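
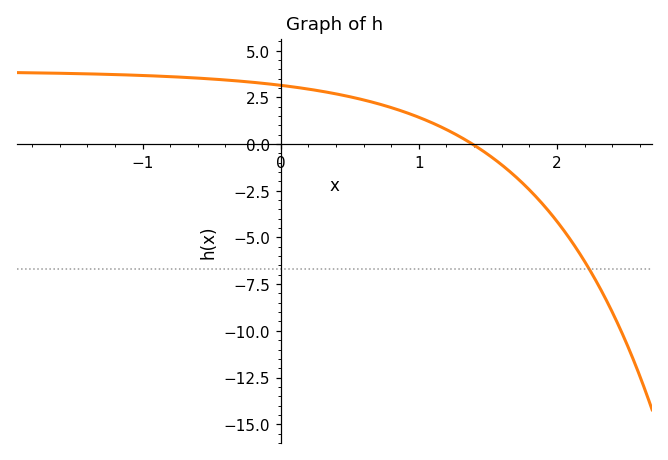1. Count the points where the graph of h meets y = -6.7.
1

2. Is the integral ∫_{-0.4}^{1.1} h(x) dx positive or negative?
positive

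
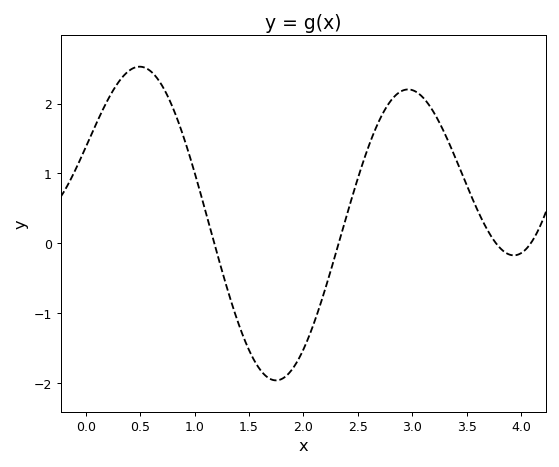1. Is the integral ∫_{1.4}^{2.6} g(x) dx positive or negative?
negative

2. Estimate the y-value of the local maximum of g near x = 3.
2.2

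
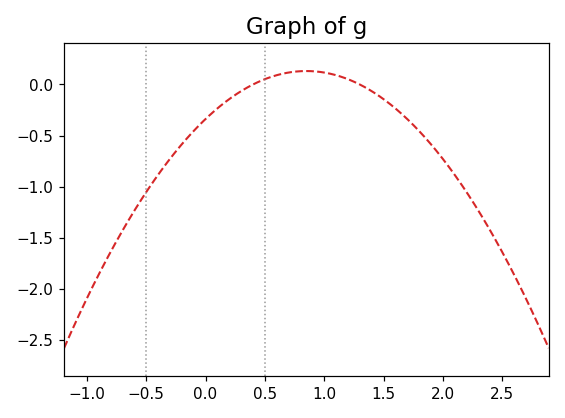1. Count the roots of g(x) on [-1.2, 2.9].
2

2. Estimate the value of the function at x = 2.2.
-1.05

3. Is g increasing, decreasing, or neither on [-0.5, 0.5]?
increasing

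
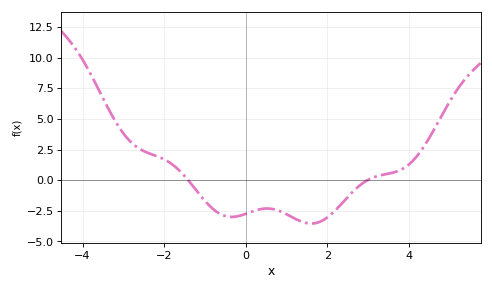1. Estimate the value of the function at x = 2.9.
-0.2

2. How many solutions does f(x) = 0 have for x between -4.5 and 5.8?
2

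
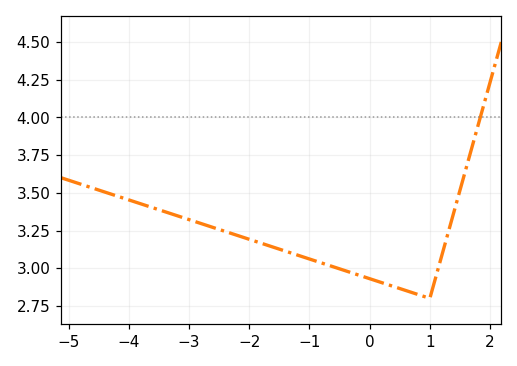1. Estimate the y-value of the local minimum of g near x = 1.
2.8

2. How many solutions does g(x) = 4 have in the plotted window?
1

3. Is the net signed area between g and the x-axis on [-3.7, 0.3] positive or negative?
positive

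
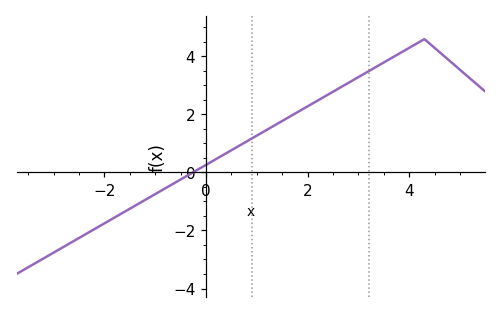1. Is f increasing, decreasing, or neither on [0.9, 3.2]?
increasing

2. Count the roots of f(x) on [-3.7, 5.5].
1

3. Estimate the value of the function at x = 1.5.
1.8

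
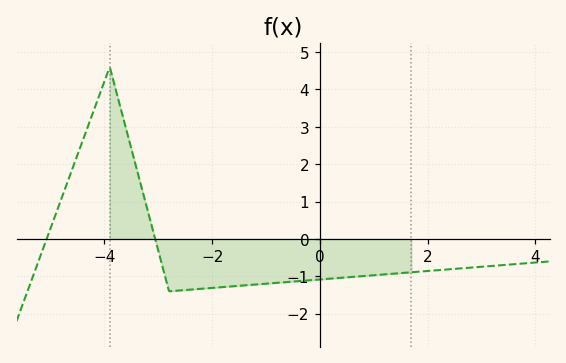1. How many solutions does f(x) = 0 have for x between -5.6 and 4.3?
2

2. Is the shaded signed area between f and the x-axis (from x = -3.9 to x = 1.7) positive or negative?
negative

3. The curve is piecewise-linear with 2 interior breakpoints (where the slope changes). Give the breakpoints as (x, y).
(-3.9, 4.6); (-2.8, -1.4)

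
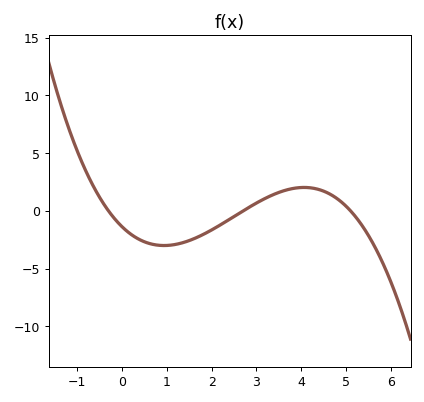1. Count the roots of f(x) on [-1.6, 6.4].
3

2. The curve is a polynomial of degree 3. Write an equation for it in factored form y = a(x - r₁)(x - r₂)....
y = -0.33(x + 0.3)(x - 2.7)(x - 5.1)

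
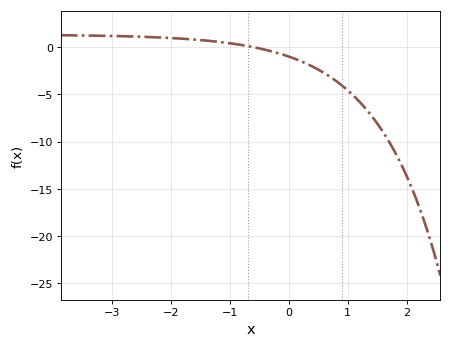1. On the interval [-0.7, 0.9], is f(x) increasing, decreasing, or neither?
decreasing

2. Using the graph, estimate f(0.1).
-1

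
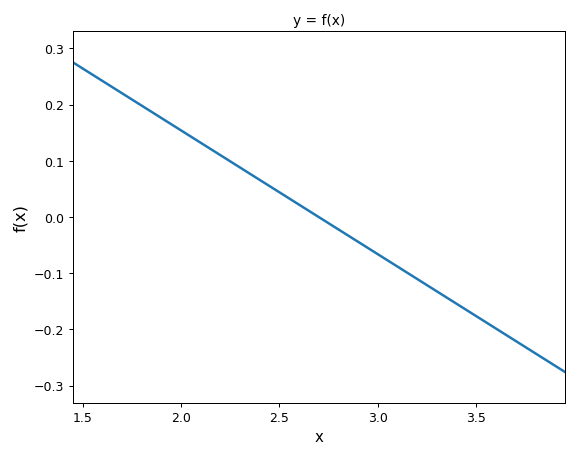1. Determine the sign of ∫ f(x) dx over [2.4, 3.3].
negative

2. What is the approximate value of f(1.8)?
0.198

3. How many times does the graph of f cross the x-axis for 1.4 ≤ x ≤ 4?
1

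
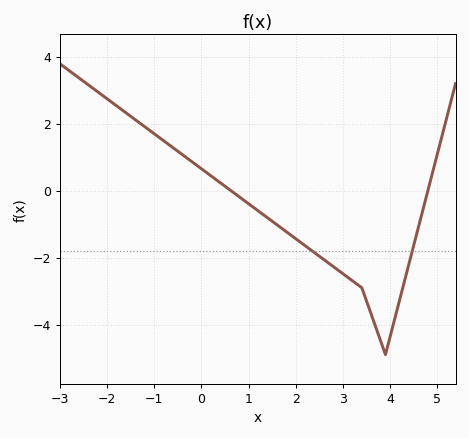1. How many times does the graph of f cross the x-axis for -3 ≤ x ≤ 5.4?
2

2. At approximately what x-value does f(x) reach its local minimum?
3.8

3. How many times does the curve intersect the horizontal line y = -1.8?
2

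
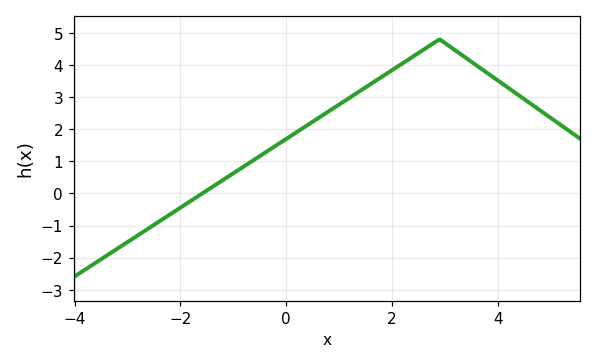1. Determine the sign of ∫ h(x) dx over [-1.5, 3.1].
positive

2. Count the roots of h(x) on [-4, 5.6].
1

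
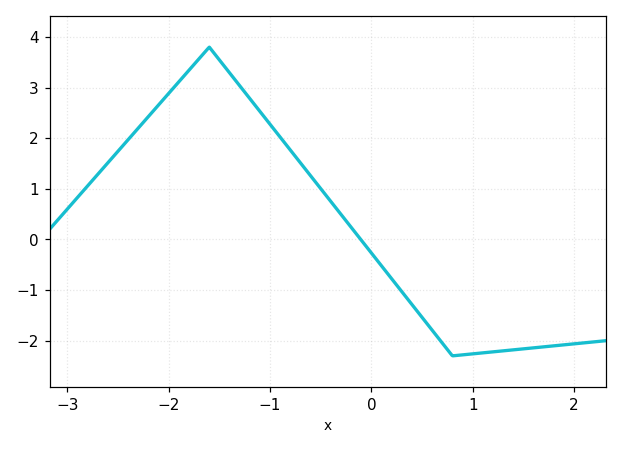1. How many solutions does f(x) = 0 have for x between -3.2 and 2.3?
1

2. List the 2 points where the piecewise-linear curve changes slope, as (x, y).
(-1.6, 3.8); (0.8, -2.3)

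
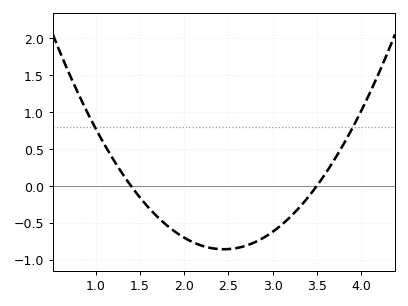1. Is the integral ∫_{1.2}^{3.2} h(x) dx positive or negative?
negative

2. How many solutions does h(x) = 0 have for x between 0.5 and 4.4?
2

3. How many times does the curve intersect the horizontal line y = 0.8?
2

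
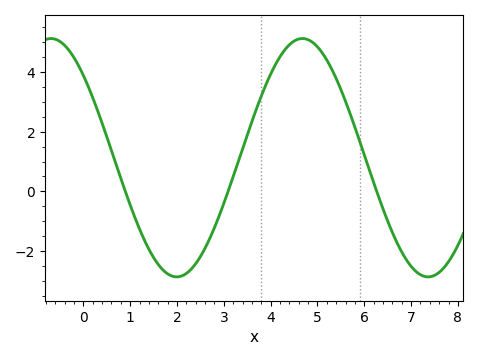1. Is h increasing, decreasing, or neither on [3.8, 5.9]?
neither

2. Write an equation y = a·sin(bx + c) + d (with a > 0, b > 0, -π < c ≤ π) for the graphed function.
y = 4sin(1.2x + 2.4) + 1.13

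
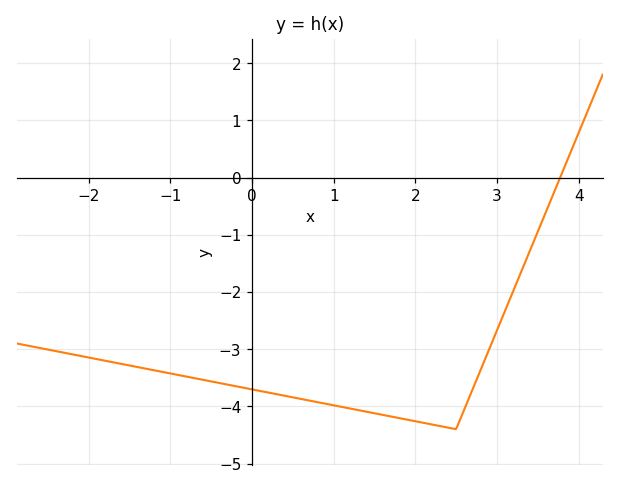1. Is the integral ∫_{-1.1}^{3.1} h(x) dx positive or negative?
negative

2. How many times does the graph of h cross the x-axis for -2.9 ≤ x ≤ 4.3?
1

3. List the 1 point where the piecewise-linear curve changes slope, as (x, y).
(2.5, -4.4)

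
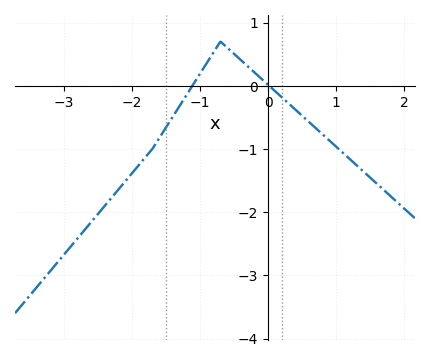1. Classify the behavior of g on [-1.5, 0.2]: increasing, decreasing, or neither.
neither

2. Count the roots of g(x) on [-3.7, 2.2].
2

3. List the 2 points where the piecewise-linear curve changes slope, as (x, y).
(-1.7, -1); (-0.7, 0.7)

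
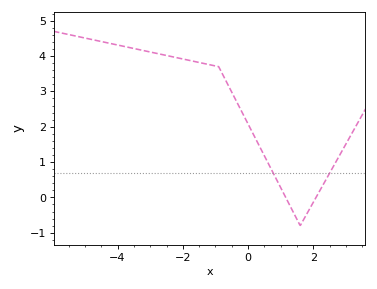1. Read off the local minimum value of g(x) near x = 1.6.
-0.8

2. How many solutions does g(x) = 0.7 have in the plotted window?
2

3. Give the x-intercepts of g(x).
1.2, 2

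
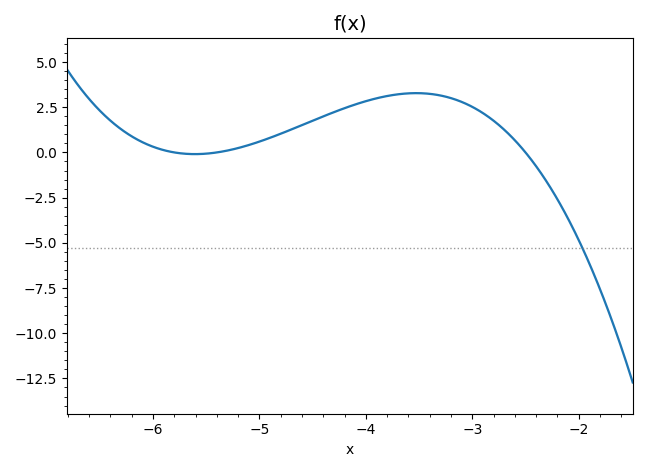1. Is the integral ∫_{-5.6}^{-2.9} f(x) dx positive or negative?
positive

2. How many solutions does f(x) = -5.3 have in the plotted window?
1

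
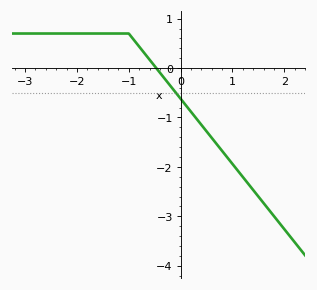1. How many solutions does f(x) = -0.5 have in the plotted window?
1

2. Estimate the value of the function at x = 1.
-1.9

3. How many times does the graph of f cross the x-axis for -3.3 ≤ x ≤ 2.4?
1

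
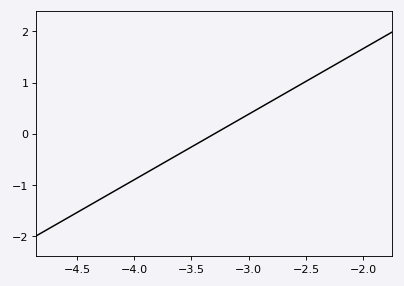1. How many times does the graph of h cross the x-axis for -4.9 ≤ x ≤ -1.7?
1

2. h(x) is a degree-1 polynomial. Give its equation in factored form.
y = 1.28(x + 3.3)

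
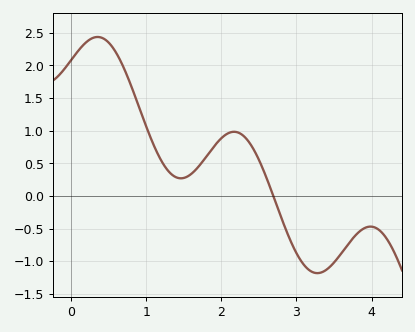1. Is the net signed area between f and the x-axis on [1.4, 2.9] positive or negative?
positive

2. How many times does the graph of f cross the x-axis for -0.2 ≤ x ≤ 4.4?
1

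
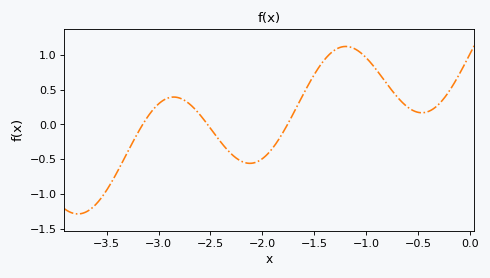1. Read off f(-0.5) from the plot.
0.176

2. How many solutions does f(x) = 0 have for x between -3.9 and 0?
3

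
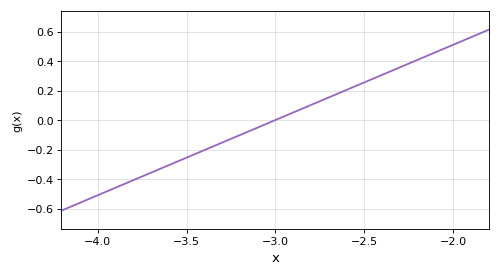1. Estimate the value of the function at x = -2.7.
0.16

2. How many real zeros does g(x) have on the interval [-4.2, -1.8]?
1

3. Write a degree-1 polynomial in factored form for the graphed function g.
y = 0.51(x + 3)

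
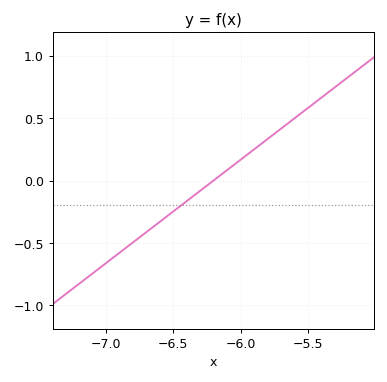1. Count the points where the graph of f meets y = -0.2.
1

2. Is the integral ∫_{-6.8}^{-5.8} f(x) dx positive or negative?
negative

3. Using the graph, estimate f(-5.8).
0.35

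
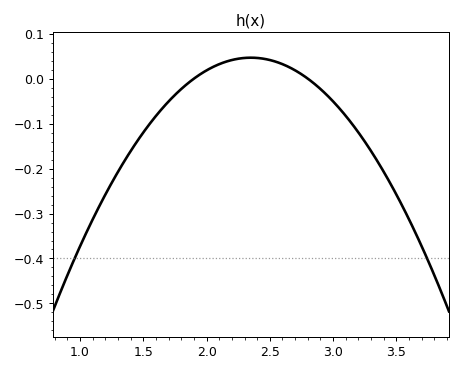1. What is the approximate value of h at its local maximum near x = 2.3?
0.047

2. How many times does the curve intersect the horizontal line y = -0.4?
2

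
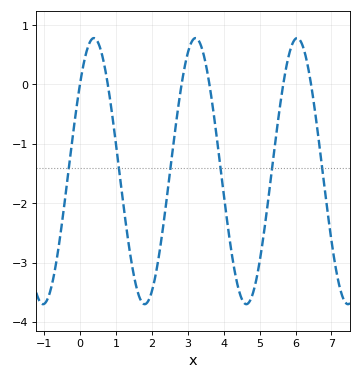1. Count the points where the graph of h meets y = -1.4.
6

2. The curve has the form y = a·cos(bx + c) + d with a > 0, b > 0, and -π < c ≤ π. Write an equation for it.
y = 2.24cos(2.22x - 0.85) - 1.46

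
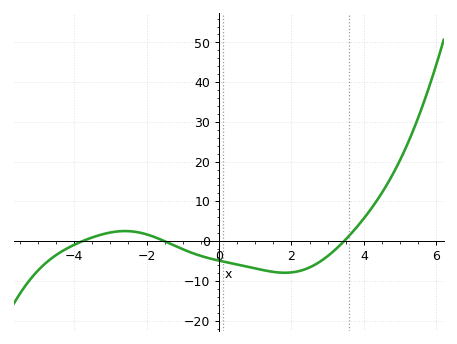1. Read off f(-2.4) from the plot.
2.44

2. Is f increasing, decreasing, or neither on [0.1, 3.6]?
neither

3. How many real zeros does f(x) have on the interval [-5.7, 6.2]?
3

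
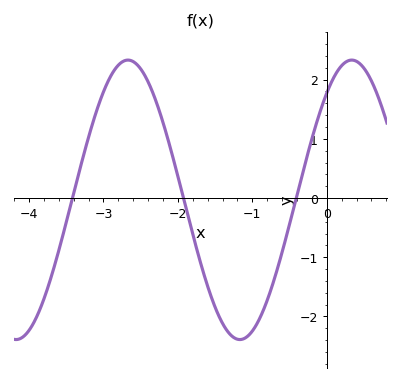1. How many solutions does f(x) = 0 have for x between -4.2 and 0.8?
3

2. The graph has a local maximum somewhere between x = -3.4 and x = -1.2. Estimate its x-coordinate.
-2.67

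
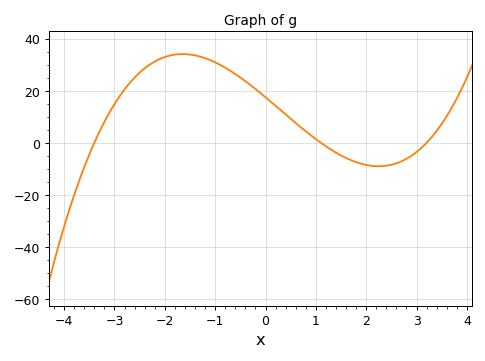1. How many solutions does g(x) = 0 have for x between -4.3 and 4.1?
3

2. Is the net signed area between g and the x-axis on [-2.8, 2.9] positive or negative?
positive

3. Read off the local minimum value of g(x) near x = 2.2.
-9.01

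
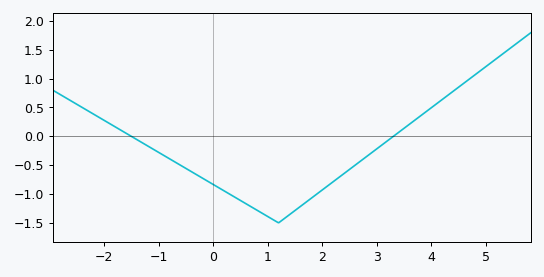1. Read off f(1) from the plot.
-1.4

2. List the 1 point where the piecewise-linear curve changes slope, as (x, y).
(1.2, -1.5)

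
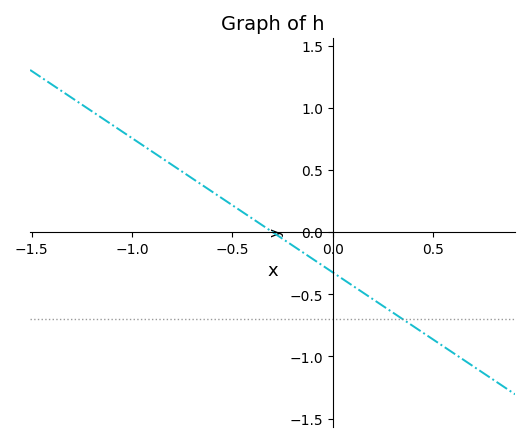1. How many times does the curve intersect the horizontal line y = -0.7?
1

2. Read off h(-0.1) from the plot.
-0.2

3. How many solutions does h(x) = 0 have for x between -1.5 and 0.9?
1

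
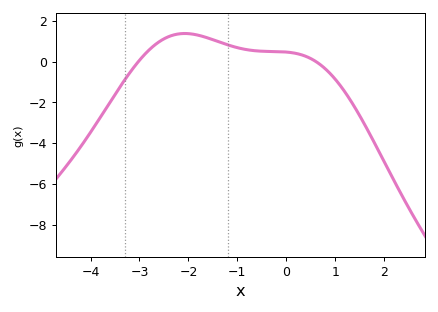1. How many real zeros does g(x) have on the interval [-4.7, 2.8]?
2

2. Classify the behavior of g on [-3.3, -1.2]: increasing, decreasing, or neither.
neither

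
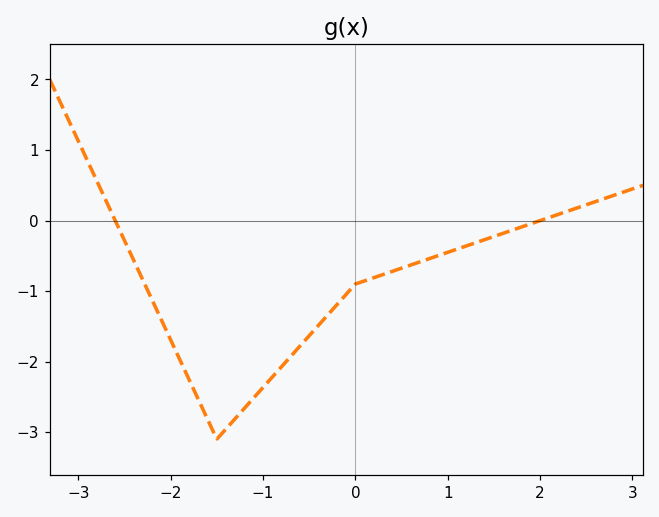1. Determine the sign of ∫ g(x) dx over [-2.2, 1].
negative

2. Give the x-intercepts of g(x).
-2.6, 2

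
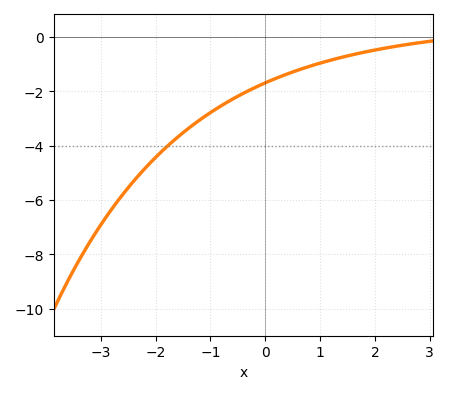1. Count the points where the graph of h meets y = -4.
1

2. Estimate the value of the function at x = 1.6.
-0.651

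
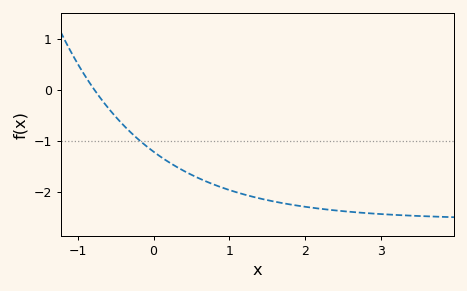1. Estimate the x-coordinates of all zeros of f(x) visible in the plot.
-0.78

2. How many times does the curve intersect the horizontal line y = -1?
1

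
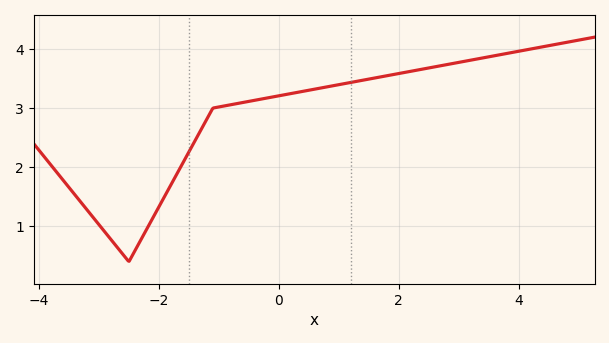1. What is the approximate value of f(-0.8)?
3.06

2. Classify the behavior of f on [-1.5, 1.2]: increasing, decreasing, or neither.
increasing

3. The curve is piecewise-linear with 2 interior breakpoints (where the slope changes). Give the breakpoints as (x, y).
(-2.5, 0.4); (-1.1, 3)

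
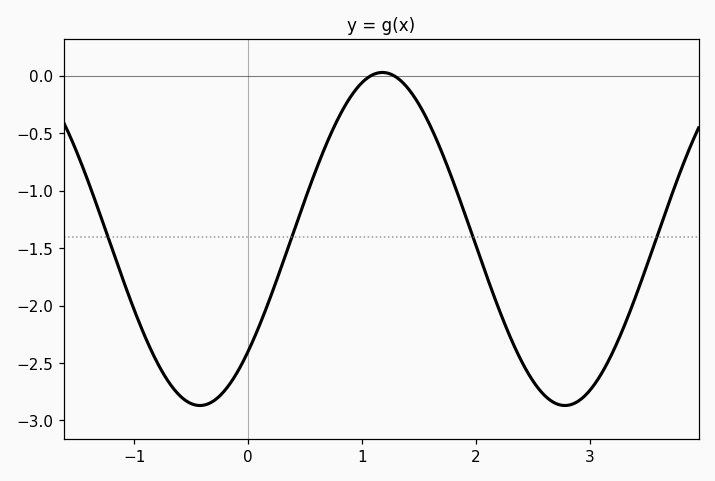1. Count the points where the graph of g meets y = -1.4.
4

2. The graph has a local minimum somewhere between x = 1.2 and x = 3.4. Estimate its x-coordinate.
2.8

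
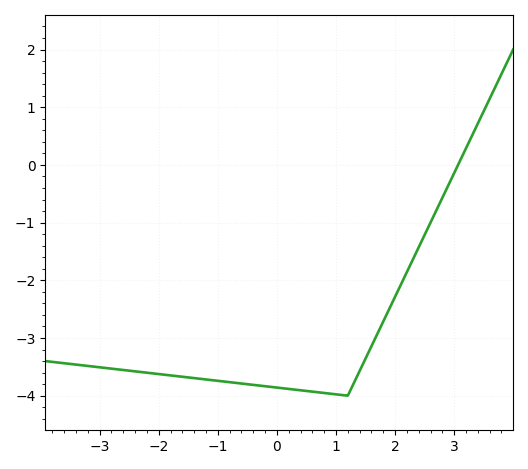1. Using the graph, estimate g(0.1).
-3.87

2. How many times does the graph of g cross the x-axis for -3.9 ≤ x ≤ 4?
1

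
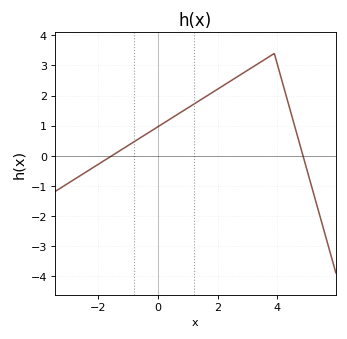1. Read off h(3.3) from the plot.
3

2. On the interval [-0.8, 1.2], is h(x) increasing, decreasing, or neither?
increasing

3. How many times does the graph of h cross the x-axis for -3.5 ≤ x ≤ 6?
2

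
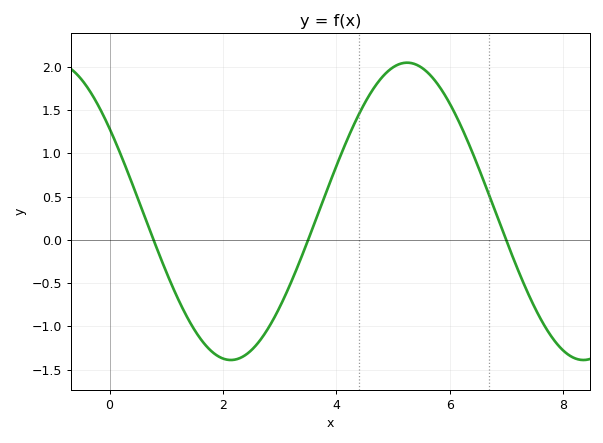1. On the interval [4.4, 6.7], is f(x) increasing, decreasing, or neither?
neither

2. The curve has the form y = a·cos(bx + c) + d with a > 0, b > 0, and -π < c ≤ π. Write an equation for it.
y = 1.72cos(1.01x + 0.98) + 0.33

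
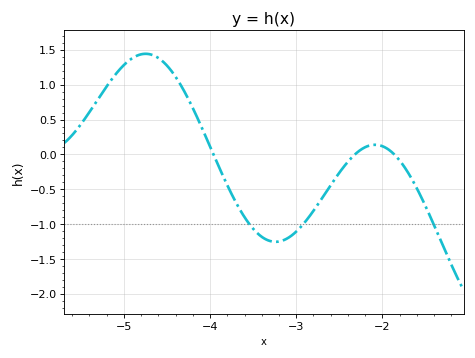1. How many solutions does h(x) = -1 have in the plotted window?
3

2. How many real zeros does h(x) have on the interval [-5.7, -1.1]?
3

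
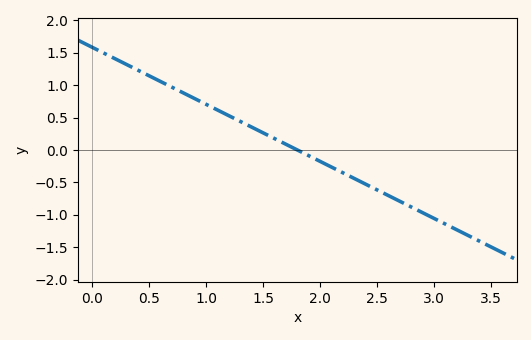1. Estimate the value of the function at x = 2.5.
-0.6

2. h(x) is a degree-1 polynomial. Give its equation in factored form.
y = -0.88(x - 1.8)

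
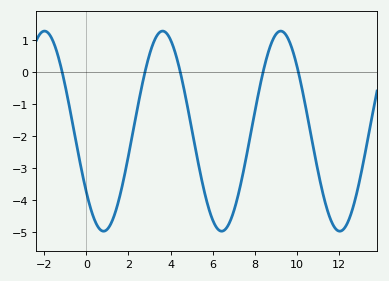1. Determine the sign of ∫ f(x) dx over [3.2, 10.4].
negative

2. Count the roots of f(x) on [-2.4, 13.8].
5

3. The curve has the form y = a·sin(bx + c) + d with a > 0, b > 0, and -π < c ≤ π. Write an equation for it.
y = 3.12sin(1.1x - 2.5) - 1.85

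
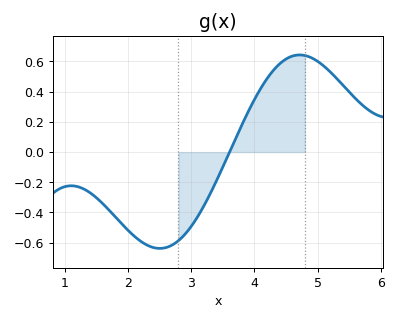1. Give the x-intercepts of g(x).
3.61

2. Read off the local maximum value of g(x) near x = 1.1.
-0.223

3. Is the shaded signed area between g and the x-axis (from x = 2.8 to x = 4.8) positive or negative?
positive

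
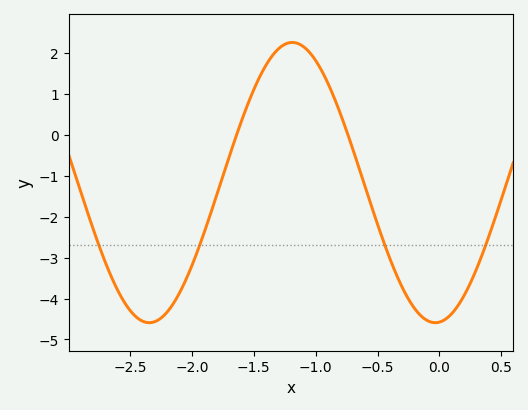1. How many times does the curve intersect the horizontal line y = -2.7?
4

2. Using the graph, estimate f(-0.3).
-3.73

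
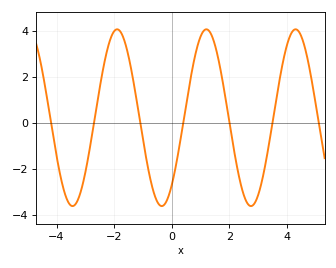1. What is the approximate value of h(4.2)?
4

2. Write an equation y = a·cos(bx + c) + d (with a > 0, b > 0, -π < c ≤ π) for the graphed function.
y = 3.85cos(2x - 2.4) + 0.22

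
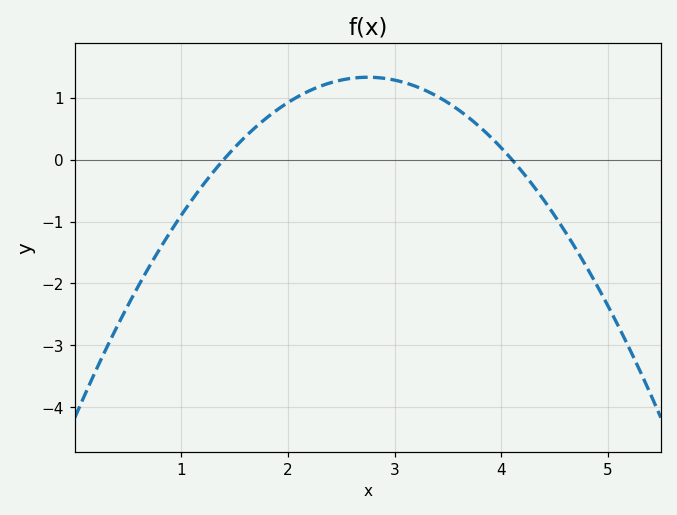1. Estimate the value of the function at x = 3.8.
0.5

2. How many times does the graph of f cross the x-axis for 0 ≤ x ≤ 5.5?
2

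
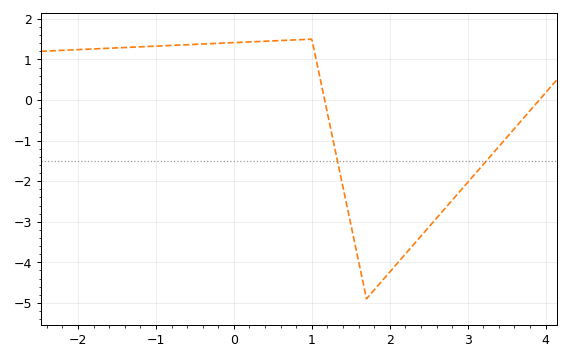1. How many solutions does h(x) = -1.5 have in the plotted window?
2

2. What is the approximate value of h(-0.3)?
1.4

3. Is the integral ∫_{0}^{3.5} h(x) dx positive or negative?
negative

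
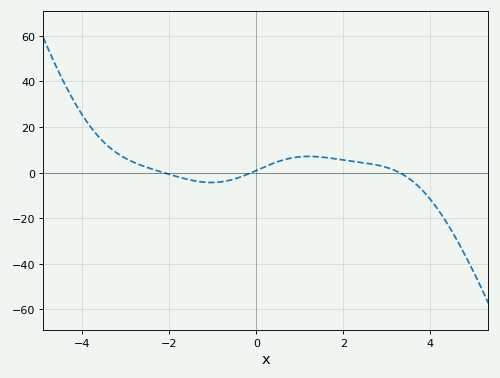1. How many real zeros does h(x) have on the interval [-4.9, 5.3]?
3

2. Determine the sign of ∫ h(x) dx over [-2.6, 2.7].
positive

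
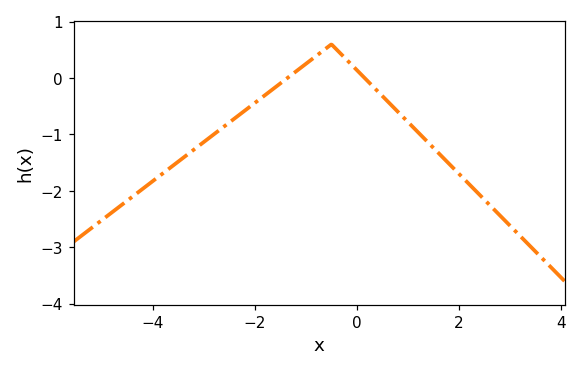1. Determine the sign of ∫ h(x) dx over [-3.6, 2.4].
negative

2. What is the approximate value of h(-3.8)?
-1.7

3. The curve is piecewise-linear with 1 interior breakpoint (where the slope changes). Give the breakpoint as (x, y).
(-0.5, 0.6)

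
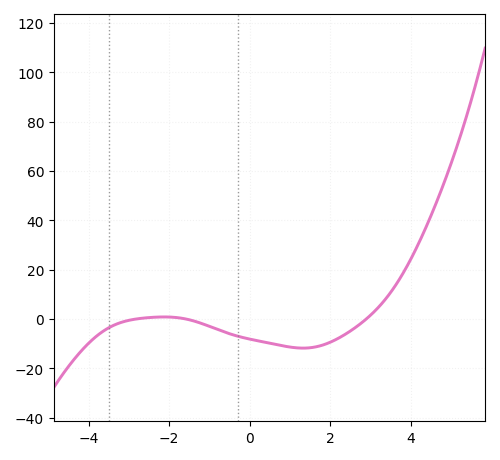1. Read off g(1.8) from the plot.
-10.6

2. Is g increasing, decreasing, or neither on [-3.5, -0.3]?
neither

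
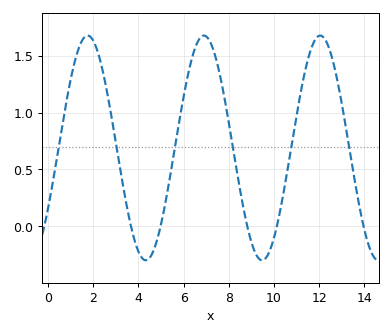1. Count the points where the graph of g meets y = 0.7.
6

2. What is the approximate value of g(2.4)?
1.4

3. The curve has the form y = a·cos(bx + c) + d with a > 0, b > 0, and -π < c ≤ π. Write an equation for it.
y = 0.99cos(1.2x - 2.1) + 0.69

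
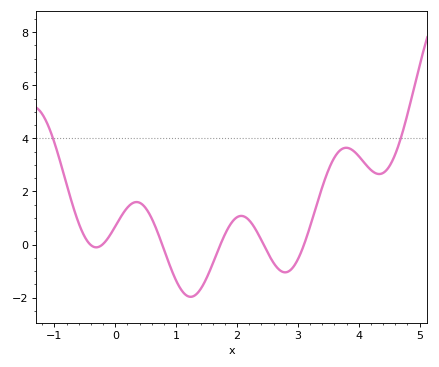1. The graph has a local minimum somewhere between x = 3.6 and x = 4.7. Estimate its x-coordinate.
4.34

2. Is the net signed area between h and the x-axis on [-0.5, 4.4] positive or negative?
positive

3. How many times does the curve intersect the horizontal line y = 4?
2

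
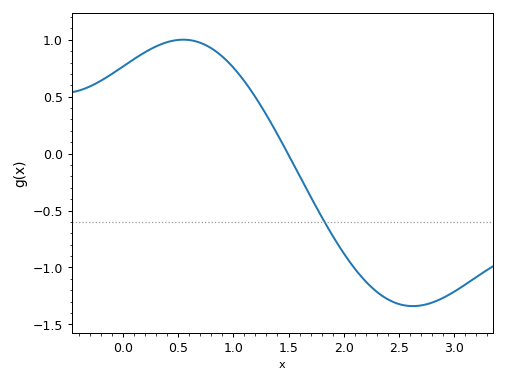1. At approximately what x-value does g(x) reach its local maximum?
0.5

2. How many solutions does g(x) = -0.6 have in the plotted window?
1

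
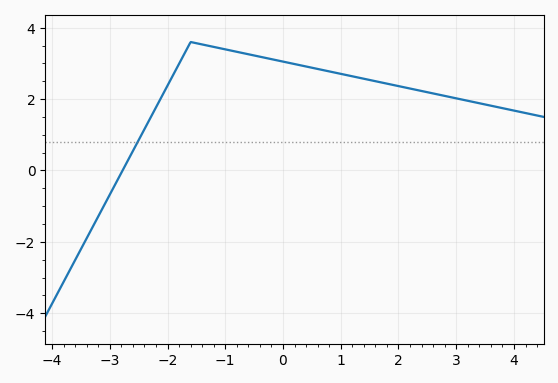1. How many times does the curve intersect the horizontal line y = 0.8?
1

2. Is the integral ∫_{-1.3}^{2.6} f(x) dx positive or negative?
positive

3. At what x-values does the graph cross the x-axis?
-2.78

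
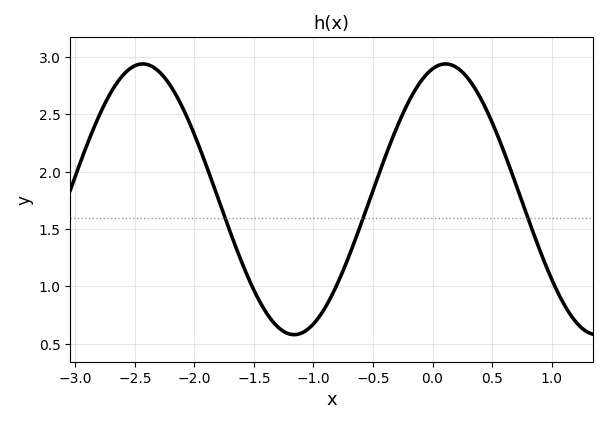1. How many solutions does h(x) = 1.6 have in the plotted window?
3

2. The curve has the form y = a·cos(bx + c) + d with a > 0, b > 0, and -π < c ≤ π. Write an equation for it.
y = 1.18cos(2.5x - 0.27) + 1.76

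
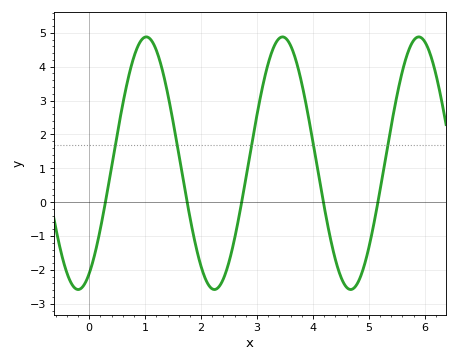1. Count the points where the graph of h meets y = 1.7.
5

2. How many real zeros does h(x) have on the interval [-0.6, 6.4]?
5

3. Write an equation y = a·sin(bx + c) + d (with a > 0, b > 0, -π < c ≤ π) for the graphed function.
y = 3.73sin(2.6x - 1.1) + 1.15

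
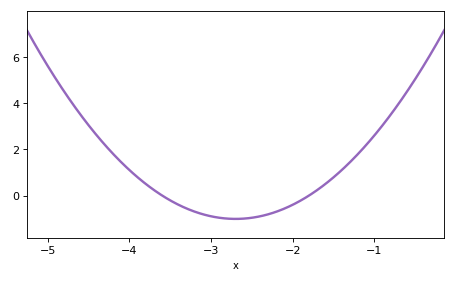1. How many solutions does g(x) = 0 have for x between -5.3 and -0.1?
2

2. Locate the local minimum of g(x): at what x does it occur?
-2.7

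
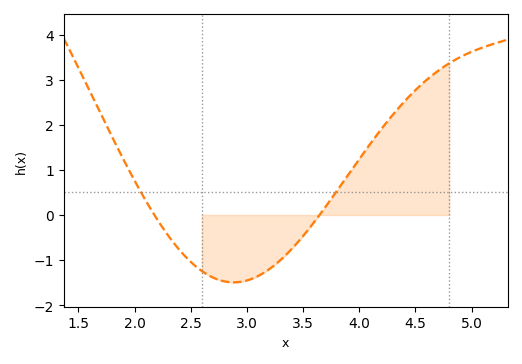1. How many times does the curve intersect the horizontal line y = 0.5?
2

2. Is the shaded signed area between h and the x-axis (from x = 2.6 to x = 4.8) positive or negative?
positive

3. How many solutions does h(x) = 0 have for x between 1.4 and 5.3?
2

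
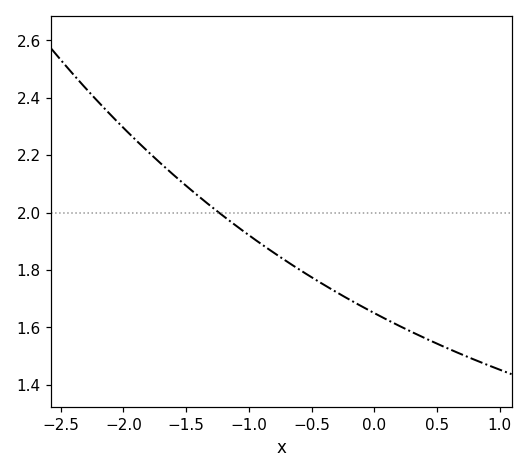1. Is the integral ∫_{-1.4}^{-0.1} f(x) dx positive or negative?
positive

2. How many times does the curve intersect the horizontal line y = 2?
1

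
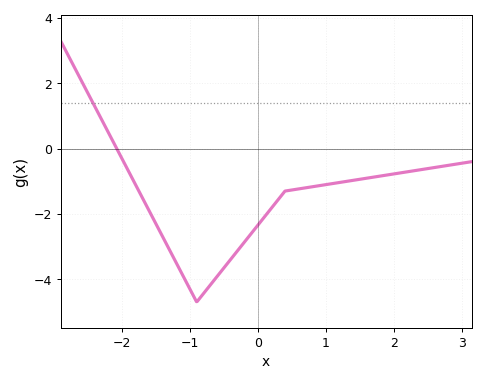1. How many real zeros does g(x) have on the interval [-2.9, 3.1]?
1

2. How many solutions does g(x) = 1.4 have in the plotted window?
1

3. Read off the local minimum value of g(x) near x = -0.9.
-4.6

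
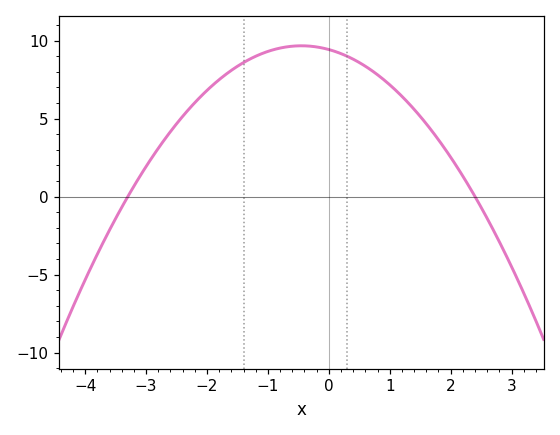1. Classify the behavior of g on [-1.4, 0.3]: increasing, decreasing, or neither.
neither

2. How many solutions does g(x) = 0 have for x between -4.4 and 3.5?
2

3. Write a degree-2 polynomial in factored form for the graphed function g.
y = -1.19(x + 3.3)(x - 2.4)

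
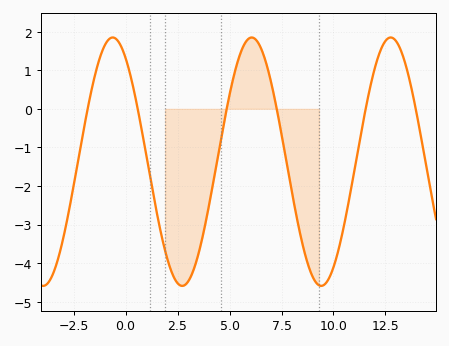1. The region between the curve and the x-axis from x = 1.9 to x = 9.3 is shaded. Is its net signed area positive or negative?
negative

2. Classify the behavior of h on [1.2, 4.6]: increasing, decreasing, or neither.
neither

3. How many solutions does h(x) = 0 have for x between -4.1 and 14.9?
6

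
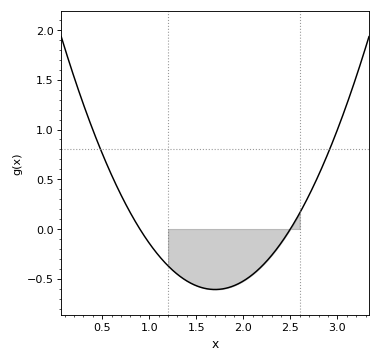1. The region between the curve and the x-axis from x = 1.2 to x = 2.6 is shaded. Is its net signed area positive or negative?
negative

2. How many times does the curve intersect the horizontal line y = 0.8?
2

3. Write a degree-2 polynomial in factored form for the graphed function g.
y = 0.95(x - 0.9)(x - 2.5)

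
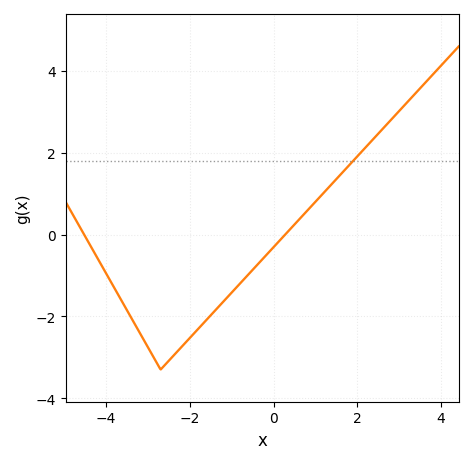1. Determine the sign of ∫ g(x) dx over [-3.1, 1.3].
negative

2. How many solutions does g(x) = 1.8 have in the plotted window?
1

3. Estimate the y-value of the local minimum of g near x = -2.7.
-3.2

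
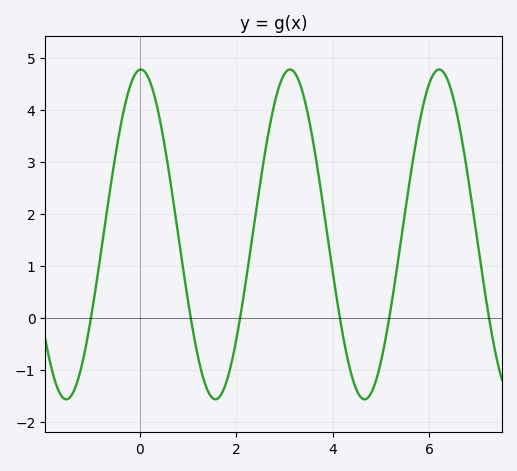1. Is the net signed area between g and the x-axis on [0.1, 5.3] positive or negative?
positive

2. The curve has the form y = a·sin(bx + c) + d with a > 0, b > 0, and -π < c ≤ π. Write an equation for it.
y = 3.17sin(2x + 1.5) + 1.6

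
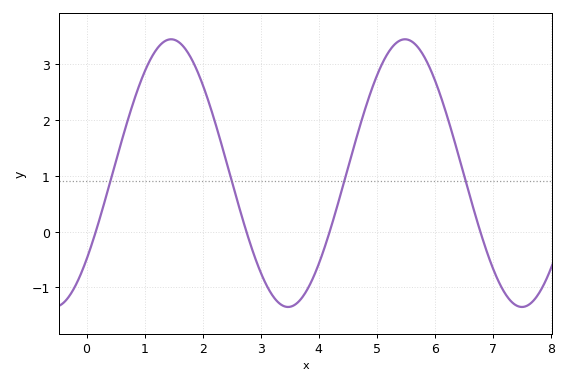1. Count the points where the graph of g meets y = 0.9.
4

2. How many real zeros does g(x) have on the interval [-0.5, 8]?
4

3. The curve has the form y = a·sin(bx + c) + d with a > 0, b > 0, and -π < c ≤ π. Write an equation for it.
y = 2.4sin(1.6x - 0.7) + 1.05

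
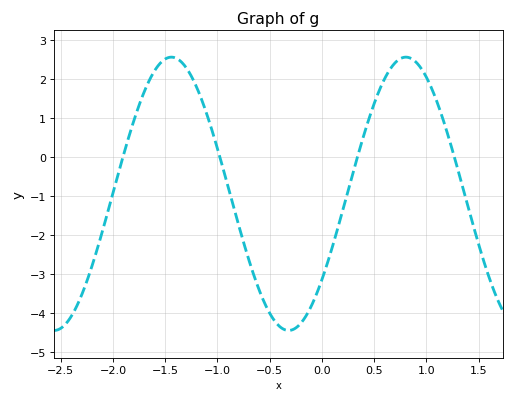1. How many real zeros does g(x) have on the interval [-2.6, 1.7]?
4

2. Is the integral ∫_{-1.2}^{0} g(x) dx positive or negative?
negative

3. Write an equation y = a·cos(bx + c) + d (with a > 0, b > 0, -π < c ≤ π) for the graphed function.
y = 3.51cos(2.8x - 2.2) - 0.94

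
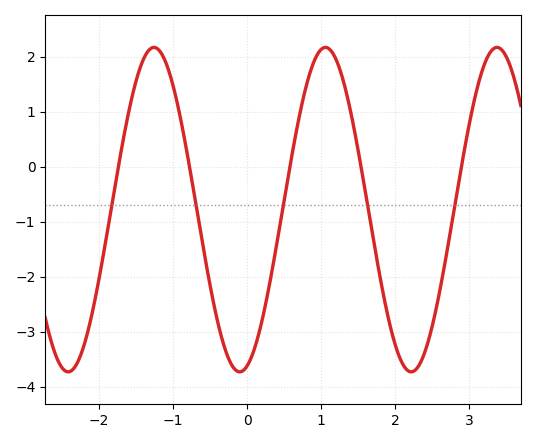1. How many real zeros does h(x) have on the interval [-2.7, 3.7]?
5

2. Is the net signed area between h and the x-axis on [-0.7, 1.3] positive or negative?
negative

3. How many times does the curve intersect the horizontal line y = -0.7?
5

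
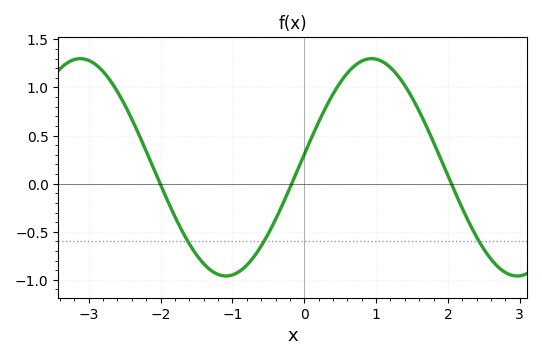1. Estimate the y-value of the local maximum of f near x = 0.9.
1.3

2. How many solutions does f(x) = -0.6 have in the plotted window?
3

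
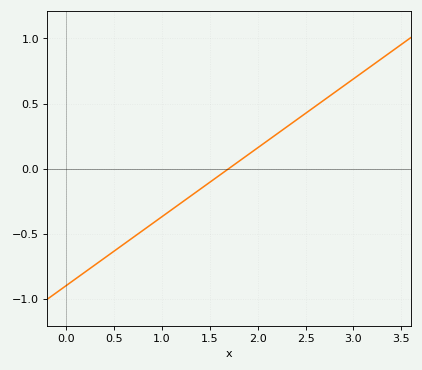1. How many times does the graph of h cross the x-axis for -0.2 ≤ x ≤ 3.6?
1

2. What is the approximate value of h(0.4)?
-0.689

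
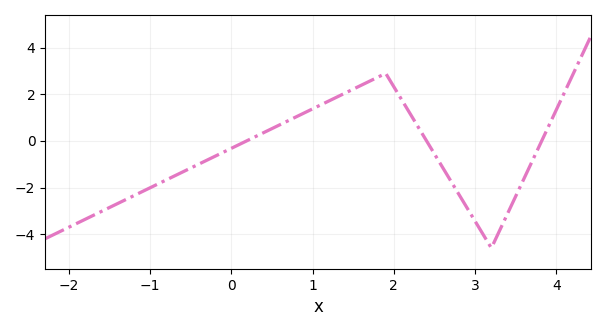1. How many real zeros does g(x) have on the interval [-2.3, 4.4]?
3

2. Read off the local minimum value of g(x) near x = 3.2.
-4.6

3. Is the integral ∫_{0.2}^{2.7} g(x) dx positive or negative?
positive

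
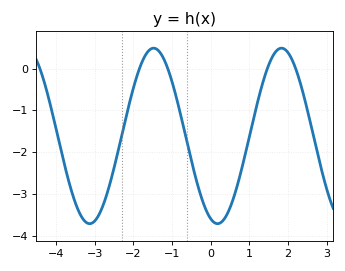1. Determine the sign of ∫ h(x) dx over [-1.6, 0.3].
negative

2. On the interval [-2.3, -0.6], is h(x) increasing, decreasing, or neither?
neither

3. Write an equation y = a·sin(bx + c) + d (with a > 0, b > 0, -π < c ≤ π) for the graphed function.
y = 2.1sin(1.9x - 1.91) - 1.61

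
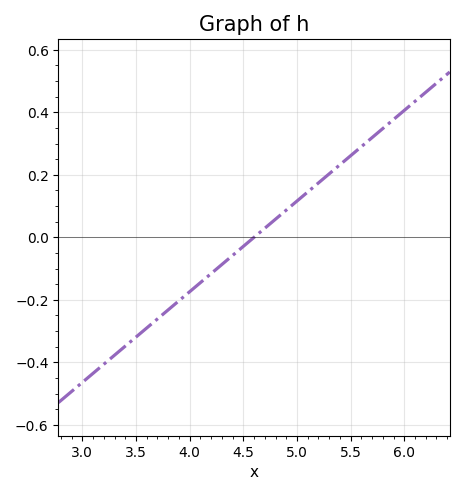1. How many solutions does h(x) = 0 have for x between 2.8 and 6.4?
1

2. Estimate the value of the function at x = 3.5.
-0.319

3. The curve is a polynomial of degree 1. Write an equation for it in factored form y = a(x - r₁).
y = 0.29(x - 4.6)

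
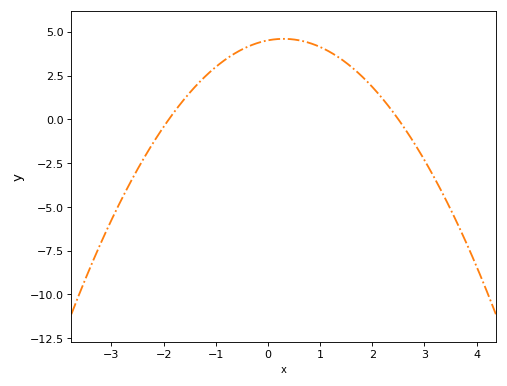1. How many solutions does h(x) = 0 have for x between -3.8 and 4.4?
2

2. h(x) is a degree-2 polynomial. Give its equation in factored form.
y = -0.95(x + 1.9)(x - 2.5)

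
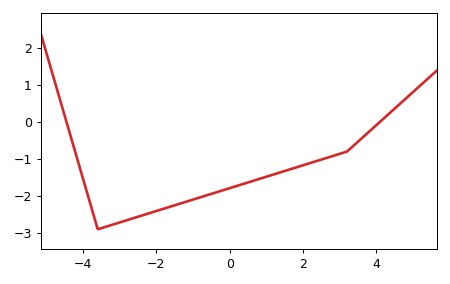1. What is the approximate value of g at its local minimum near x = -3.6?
-2.9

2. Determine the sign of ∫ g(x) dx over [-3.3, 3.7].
negative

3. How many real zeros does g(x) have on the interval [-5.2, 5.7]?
2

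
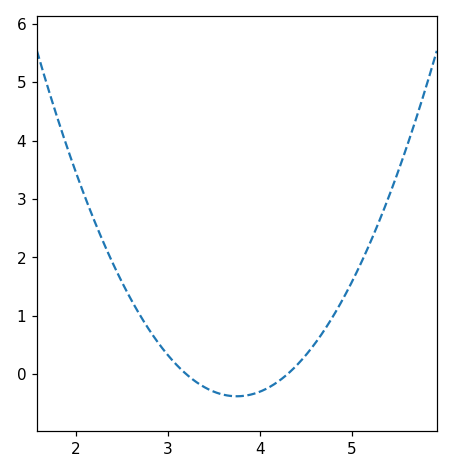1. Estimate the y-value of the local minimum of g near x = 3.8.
-0.378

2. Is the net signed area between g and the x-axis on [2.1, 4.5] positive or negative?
positive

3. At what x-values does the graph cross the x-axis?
3.2, 4.3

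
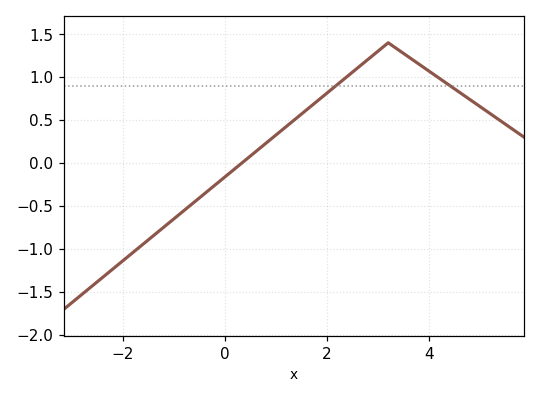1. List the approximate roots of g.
0.333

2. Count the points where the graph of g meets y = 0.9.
2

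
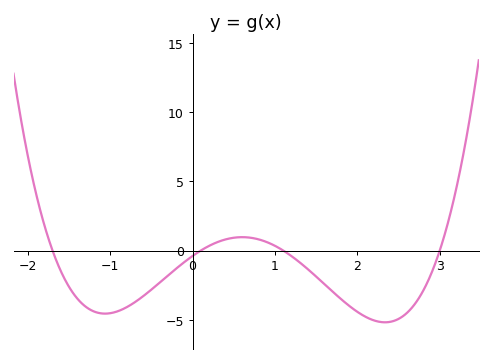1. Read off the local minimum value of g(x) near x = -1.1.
-4.5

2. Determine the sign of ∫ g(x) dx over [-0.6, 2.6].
negative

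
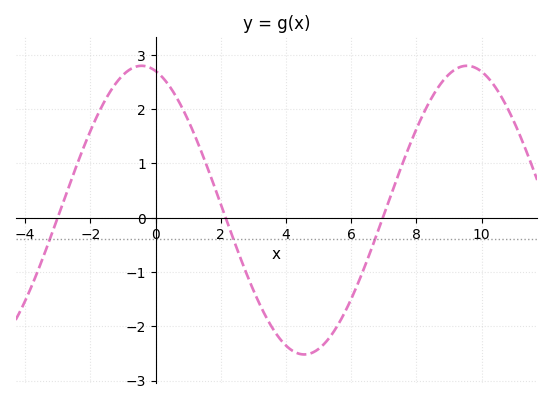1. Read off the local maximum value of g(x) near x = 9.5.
2.8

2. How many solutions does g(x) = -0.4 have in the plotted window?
3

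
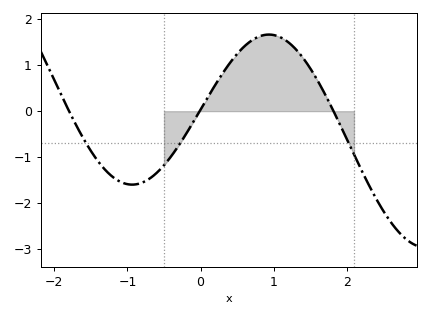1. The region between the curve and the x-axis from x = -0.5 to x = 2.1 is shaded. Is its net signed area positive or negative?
positive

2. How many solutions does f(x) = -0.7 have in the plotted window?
3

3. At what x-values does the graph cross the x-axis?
-1.8, 0, 1.8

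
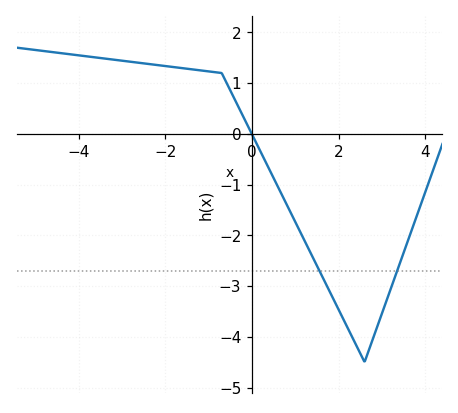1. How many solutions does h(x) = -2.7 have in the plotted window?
2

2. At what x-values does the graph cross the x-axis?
-0.005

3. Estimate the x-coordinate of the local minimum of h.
2.6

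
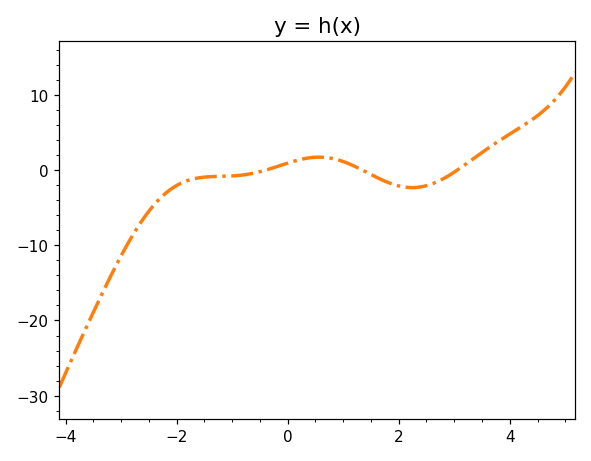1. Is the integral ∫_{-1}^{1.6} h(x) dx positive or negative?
positive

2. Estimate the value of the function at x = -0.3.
0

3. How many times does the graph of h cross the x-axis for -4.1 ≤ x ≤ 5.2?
3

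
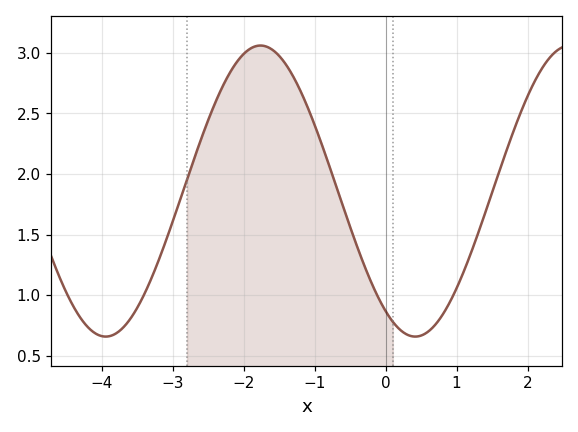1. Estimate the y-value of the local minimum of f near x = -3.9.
0.66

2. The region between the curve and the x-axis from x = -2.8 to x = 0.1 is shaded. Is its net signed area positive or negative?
positive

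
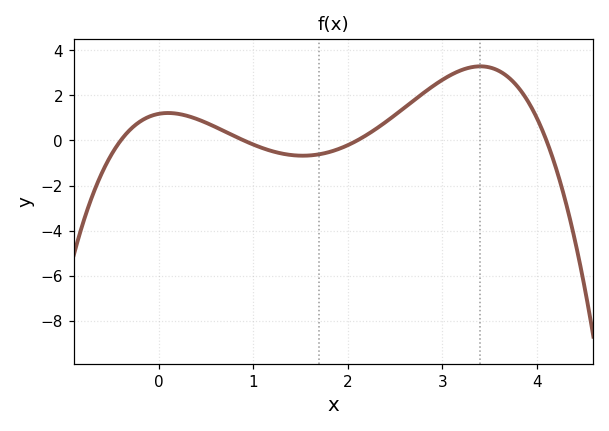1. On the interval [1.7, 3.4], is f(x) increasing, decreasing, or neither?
increasing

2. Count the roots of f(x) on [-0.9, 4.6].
4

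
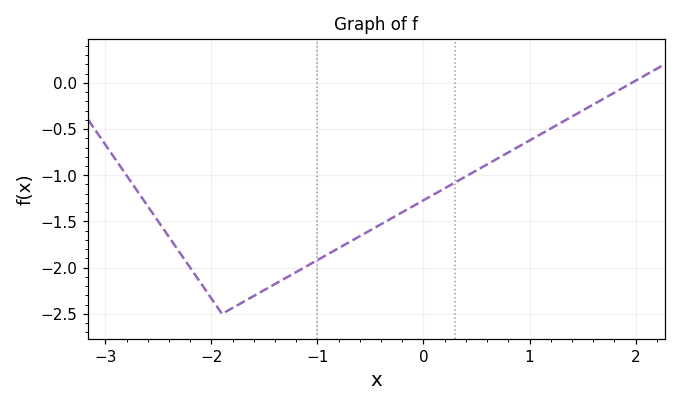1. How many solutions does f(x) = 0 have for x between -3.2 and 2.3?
1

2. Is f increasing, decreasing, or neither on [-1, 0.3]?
increasing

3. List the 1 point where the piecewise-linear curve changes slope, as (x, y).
(-1.9, -2.5)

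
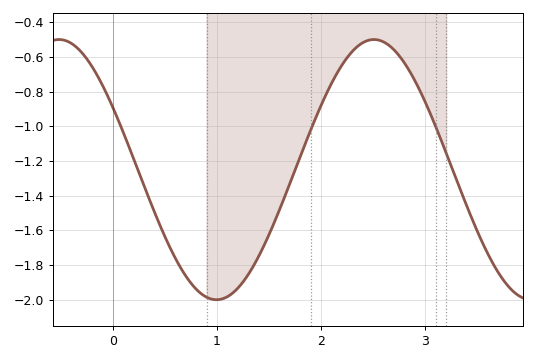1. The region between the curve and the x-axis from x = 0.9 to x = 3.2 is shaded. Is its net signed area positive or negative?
negative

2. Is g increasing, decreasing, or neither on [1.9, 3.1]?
neither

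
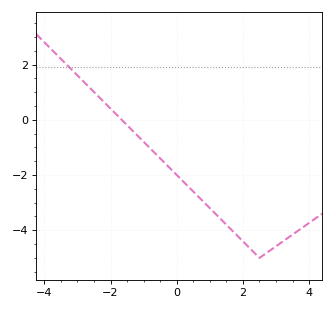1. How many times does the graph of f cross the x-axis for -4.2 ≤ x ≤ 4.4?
1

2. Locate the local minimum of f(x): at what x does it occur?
2.5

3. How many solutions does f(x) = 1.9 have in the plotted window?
1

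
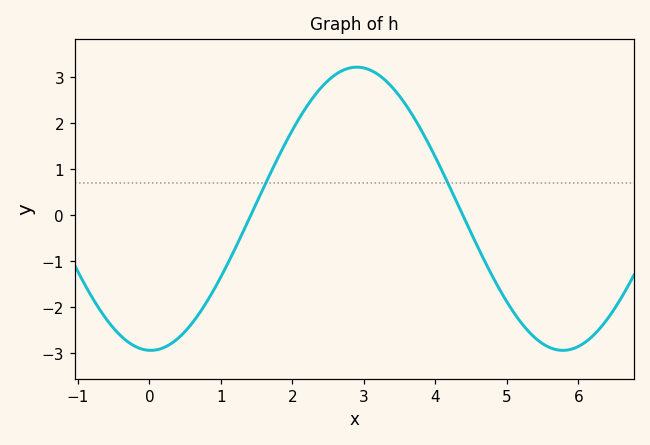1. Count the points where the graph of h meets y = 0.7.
2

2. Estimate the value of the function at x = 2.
1.8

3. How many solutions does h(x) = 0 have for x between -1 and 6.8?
2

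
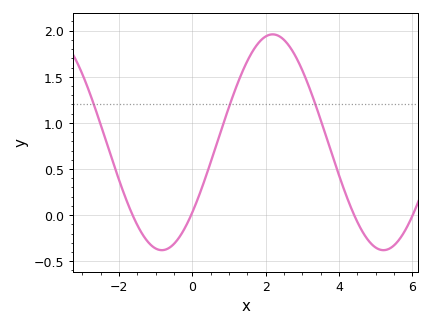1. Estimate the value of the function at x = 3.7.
0.8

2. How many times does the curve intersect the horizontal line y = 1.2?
3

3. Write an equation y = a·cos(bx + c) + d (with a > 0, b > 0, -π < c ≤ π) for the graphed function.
y = 1.17cos(1x - 2.3) + 0.79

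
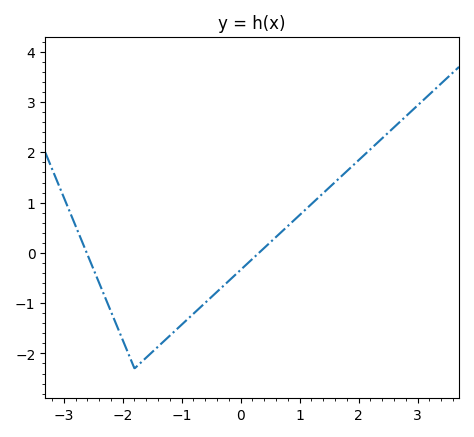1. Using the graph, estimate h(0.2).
-0.1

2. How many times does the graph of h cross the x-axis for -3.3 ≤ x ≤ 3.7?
2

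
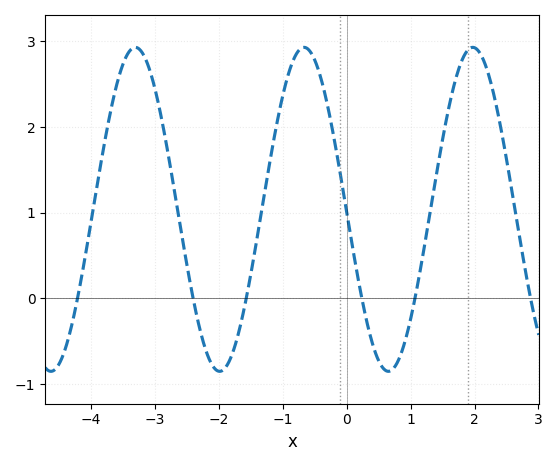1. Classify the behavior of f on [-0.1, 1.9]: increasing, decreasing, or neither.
neither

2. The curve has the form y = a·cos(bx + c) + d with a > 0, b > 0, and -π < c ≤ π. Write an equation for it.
y = 1.89cos(2.38x + 1.59) + 1.04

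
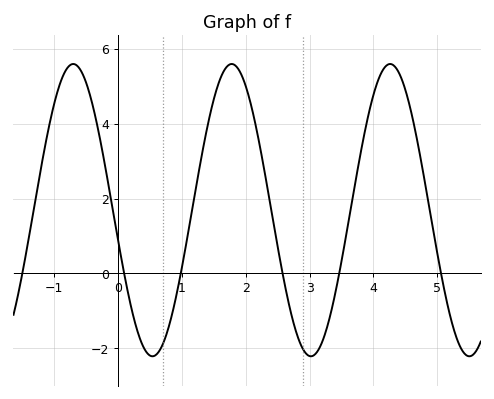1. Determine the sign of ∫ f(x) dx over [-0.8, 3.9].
positive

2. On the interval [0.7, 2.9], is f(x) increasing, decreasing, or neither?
neither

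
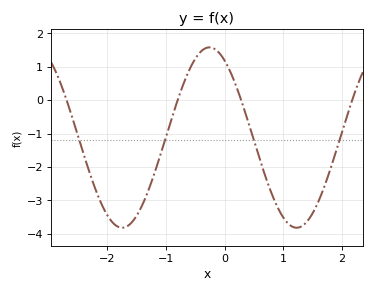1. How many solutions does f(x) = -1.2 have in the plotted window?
4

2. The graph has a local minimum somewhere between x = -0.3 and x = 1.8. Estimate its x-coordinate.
1.23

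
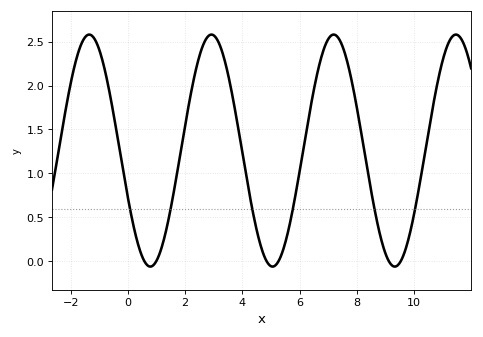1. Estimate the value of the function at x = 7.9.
1.93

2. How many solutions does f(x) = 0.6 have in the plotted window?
6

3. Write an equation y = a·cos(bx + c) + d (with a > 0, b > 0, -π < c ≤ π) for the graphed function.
y = 1.32cos(1.47x + 1.99) + 1.26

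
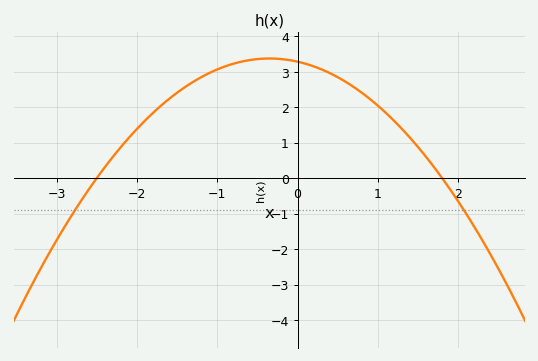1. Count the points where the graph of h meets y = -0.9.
2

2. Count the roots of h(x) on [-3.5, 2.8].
2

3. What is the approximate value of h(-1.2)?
2.85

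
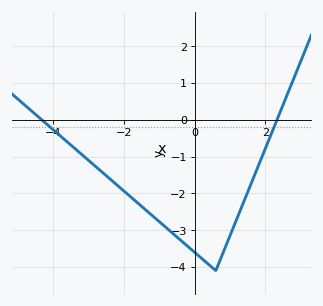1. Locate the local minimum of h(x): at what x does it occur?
0.597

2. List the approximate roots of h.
-4.32, 2.33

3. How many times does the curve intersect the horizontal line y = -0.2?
2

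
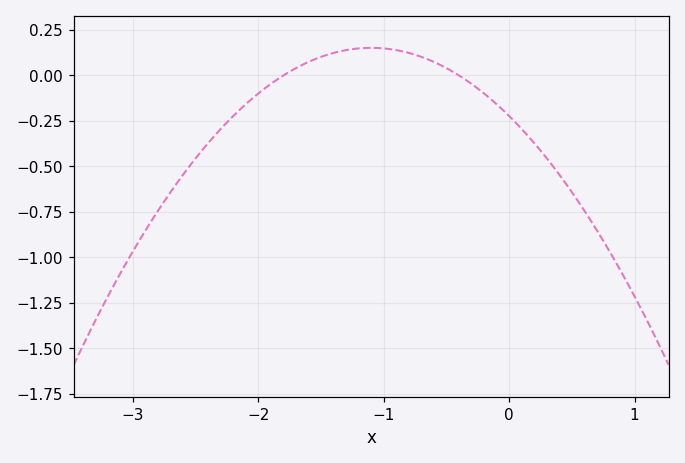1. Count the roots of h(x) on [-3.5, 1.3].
2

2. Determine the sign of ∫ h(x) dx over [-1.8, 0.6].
negative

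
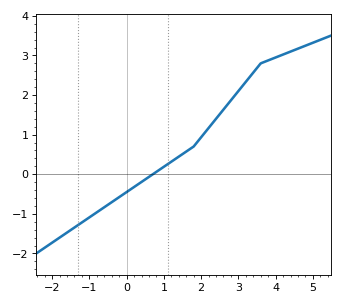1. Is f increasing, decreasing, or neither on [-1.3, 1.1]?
increasing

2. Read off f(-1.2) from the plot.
-1.22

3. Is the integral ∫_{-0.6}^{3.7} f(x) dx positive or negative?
positive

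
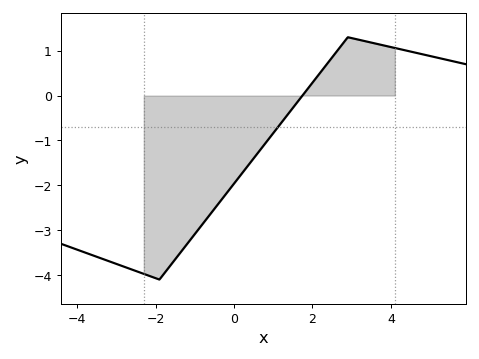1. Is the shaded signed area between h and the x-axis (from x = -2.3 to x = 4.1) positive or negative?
negative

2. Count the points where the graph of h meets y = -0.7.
1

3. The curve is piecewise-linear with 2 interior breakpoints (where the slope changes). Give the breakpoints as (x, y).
(-1.9, -4.1); (2.9, 1.3)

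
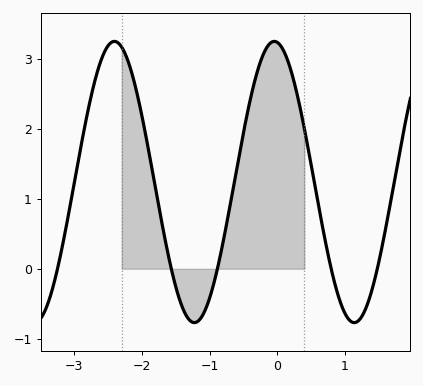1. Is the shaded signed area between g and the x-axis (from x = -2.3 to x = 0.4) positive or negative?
positive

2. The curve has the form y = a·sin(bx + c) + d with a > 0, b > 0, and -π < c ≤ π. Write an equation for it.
y = 2.01sin(2.66x + 1.69) + 1.24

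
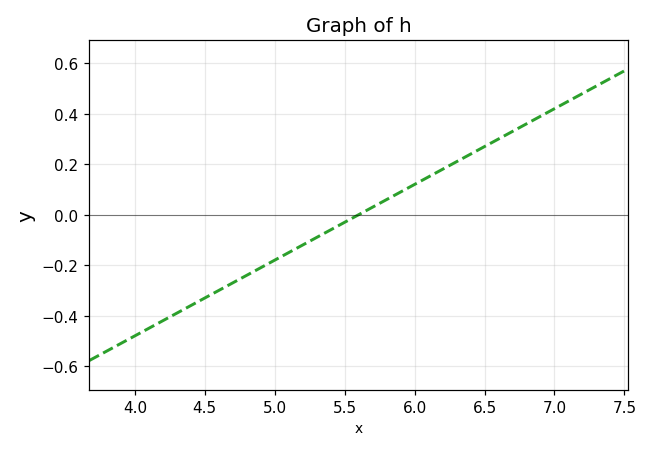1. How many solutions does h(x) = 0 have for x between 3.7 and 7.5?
1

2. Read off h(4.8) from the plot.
-0.24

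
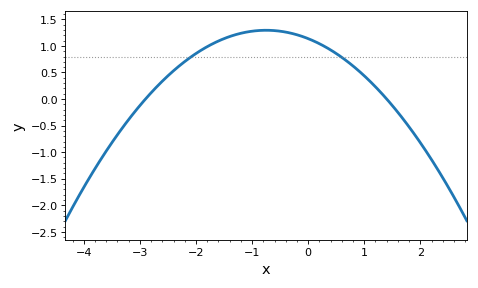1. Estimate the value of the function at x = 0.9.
0.532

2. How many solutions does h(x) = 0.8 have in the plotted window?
2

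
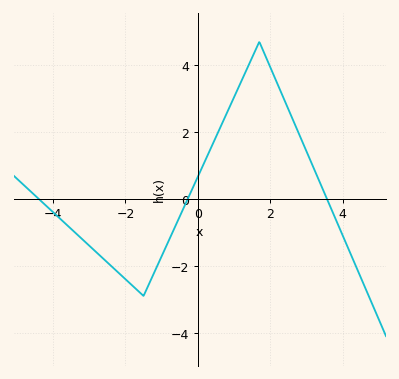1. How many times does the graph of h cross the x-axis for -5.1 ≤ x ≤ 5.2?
3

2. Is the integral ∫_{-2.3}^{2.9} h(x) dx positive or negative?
positive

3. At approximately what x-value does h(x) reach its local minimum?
-1.5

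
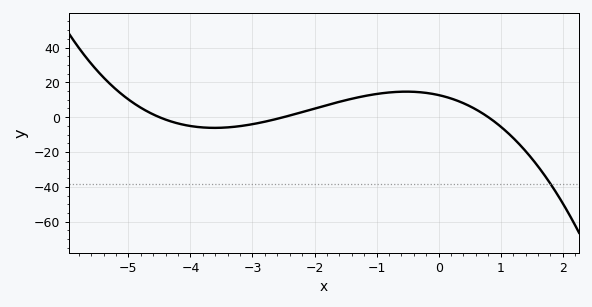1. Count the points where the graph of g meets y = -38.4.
1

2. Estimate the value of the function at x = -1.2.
12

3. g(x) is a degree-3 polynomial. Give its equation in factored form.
y = -1.41(x + 4.5)(x + 2.5)(x - 0.8)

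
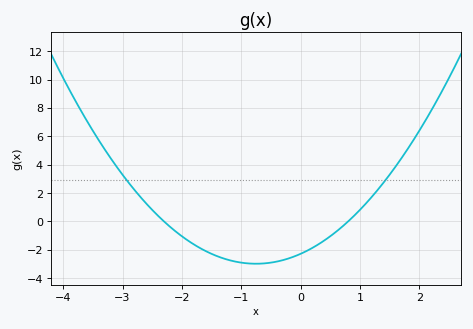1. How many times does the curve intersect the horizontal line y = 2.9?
2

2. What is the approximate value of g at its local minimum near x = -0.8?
-3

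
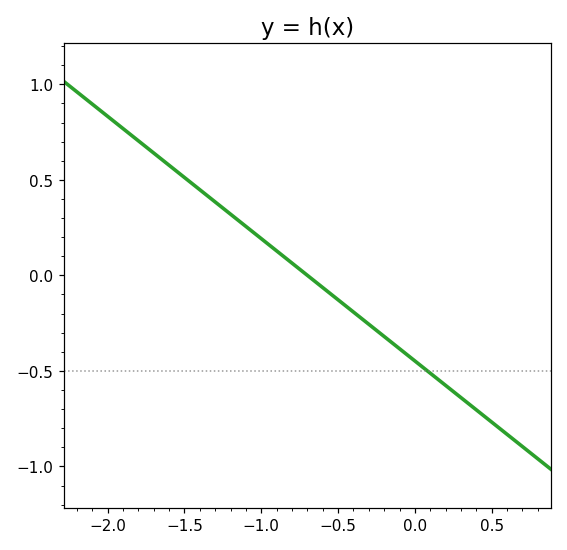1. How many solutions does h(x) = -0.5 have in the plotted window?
1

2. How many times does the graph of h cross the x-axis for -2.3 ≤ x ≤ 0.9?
1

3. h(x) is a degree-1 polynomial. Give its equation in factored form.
y = -0.64(x + 0.7)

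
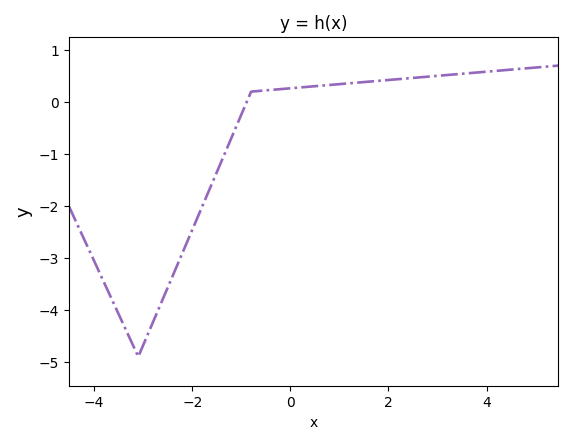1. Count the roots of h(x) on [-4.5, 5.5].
1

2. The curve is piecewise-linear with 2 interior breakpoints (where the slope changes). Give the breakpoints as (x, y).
(-3.1, -4.9); (-0.8, 0.2)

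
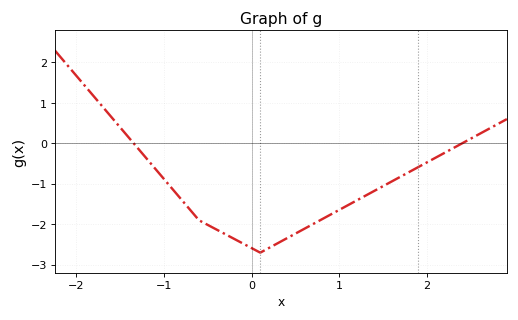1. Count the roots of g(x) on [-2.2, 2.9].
2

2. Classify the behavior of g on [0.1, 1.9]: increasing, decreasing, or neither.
increasing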